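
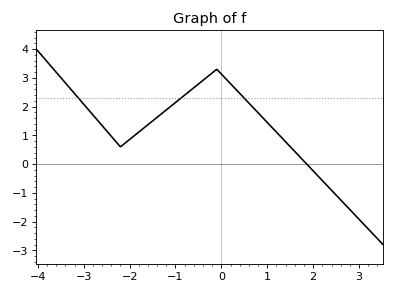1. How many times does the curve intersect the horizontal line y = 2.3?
3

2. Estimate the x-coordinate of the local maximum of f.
0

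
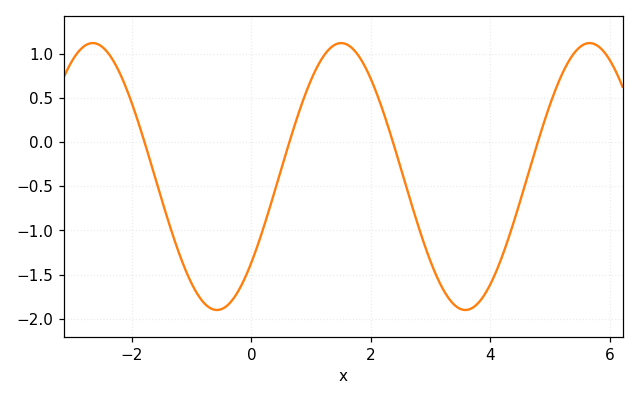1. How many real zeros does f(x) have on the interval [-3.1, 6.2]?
4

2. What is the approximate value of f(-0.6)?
-1.9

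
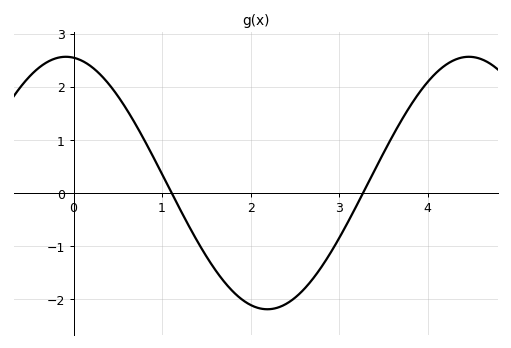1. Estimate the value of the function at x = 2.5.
-1.97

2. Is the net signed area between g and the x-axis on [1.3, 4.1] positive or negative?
negative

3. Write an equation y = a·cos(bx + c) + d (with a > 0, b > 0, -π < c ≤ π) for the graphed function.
y = 2.38cos(1.38x + 0.12) + 0.19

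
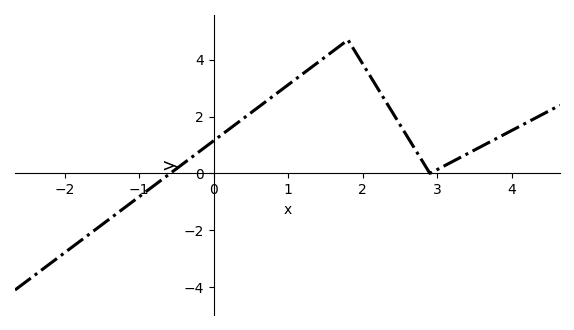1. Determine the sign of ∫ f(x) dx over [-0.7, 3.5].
positive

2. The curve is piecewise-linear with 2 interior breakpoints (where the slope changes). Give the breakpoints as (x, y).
(1.8, 4.7); (2.9, 0)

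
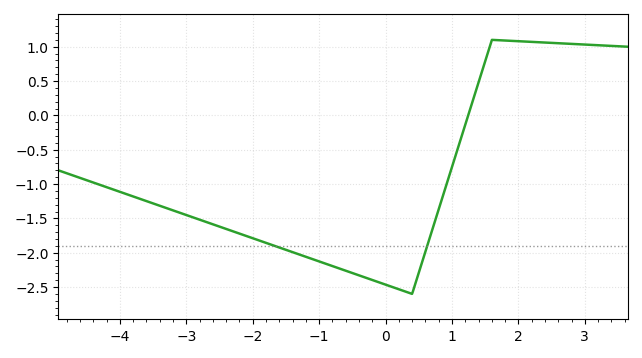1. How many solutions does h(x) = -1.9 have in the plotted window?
2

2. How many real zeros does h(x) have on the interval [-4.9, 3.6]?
1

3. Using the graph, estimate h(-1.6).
-1.9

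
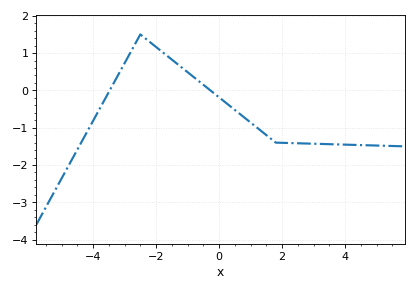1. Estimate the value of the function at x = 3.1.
-1.4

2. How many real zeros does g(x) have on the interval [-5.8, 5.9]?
2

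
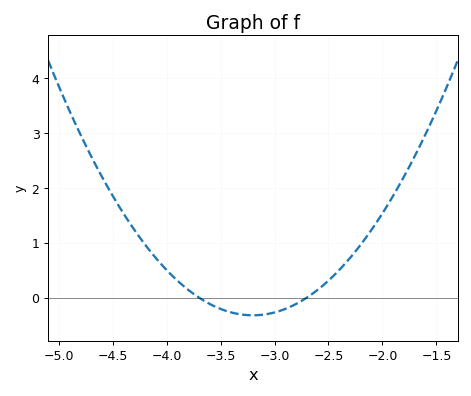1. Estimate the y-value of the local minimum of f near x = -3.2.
-0.3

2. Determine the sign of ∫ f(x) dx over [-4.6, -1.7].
positive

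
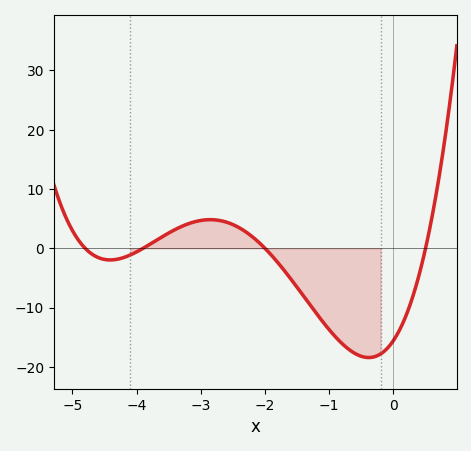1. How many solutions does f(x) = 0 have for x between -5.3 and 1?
4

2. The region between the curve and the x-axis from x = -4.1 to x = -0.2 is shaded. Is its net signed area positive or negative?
negative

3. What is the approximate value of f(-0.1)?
-16.9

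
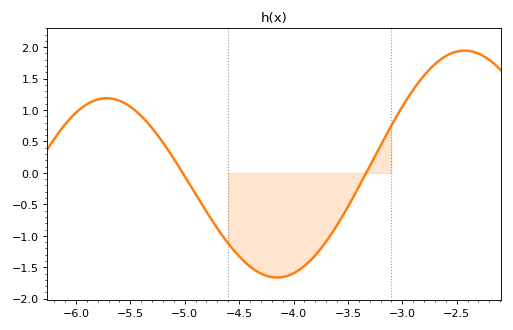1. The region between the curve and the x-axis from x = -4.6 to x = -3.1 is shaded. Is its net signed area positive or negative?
negative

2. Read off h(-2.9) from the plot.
1.3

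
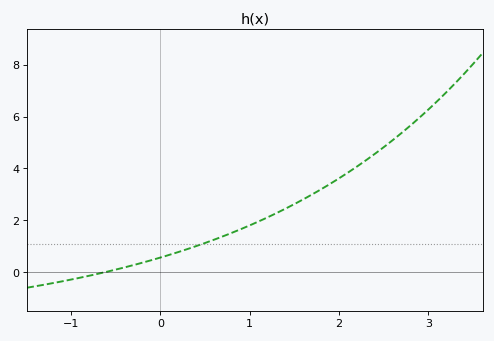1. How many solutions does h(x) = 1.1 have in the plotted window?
1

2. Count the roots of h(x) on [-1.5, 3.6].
1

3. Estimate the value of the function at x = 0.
0.6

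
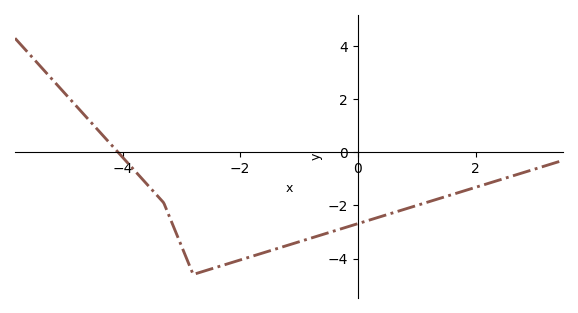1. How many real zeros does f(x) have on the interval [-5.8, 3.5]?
1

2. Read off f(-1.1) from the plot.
-3.4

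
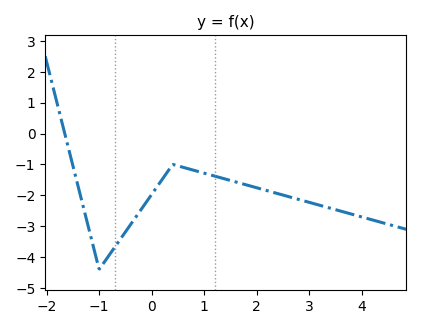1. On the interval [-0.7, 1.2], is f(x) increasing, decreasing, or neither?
neither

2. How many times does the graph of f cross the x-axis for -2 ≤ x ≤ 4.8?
1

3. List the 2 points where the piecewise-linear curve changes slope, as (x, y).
(-1, -4.4); (0.4, -1)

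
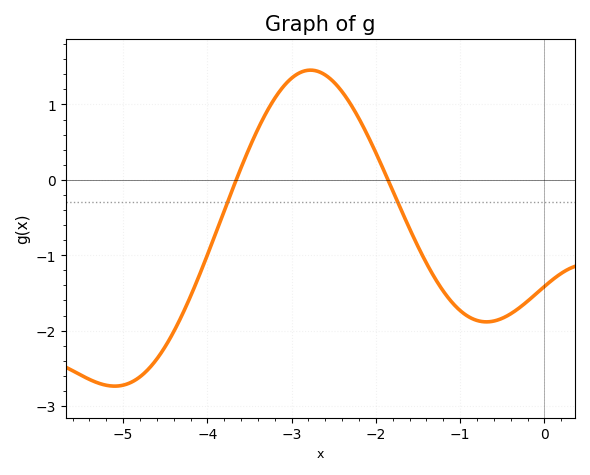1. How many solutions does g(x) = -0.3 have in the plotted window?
2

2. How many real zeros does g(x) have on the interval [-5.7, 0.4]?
2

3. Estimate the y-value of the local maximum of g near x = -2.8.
1.5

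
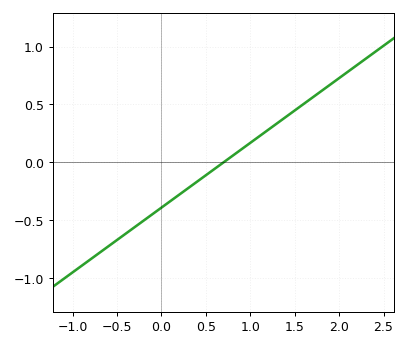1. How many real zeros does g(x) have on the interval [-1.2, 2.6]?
1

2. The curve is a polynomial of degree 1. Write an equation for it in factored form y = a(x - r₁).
y = 0.56(x - 0.7)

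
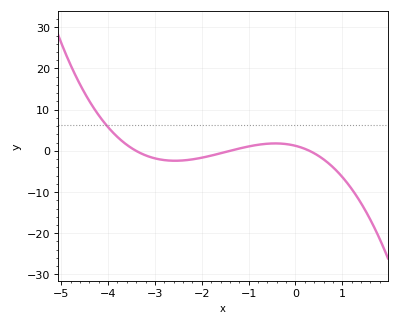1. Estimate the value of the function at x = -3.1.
-1.49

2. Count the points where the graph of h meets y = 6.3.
1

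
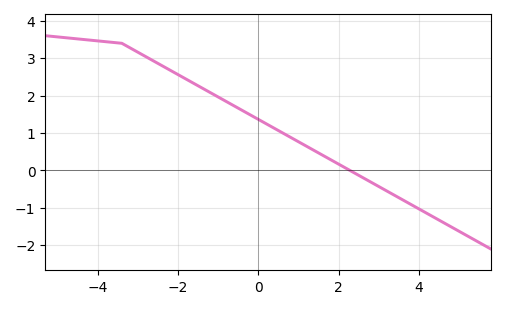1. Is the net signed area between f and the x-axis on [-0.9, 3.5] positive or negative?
positive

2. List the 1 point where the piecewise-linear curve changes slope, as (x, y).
(-3.4, 3.4)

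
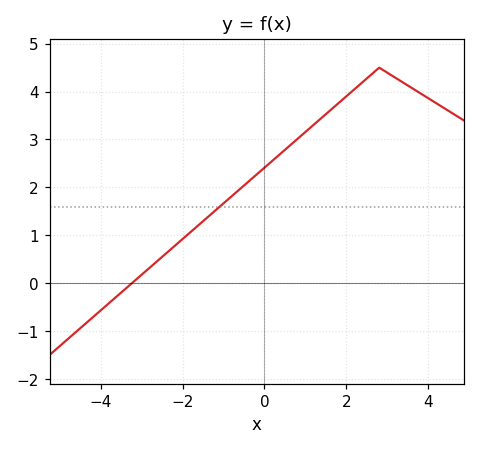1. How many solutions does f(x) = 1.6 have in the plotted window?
1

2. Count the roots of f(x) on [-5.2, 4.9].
1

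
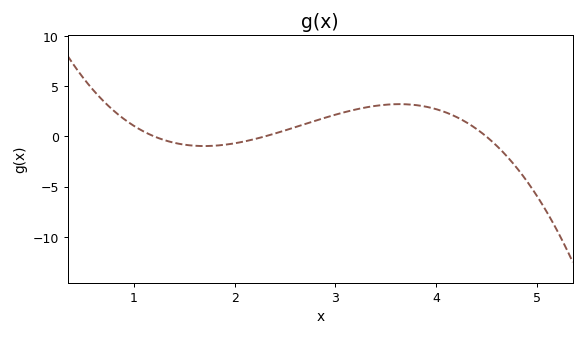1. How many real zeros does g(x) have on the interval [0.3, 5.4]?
3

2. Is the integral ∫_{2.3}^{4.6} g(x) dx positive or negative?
positive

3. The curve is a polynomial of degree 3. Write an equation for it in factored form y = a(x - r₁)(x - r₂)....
y = -1.14(x - 1.2)(x - 2.3)(x - 4.5)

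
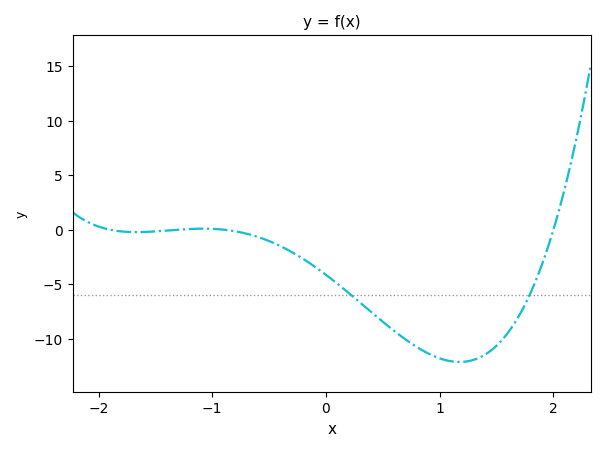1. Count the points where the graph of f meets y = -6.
2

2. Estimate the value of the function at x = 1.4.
-11.4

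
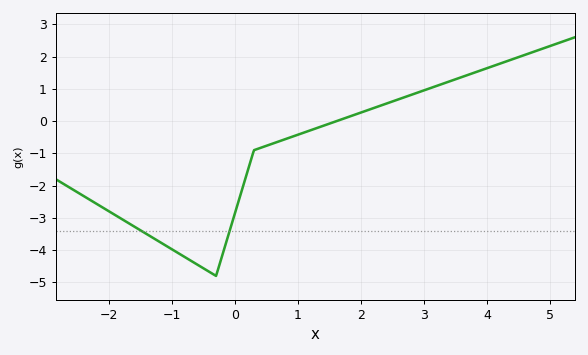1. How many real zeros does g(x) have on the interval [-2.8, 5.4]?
1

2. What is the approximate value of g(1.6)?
0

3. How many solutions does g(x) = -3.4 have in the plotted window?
2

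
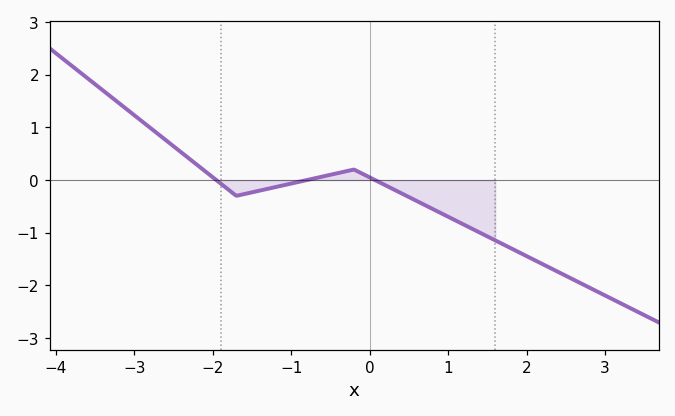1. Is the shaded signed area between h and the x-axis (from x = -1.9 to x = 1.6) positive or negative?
negative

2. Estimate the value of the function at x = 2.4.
-1.74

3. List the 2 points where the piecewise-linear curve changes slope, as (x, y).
(-1.7, -0.3); (-0.2, 0.2)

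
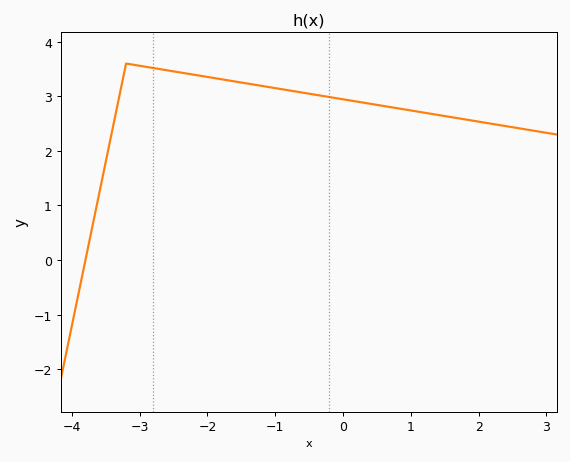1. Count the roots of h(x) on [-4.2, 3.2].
1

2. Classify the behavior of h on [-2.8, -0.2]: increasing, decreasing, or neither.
decreasing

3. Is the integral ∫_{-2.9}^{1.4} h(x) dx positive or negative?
positive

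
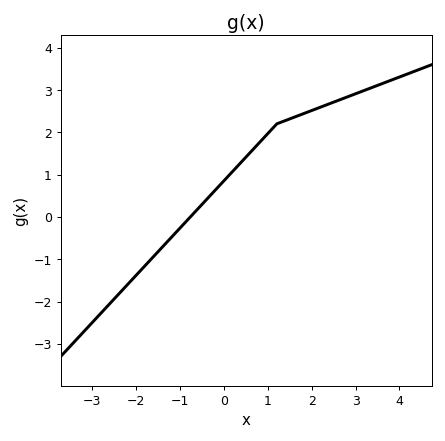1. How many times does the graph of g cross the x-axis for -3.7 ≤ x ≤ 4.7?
1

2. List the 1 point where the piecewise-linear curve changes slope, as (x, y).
(1.2, 2.2)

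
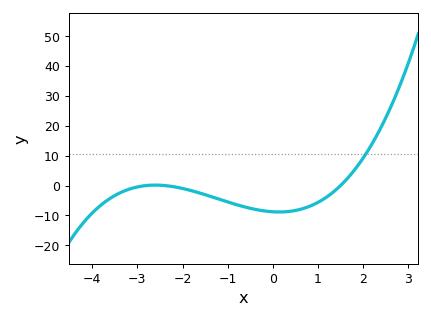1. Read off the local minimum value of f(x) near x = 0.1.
-8.84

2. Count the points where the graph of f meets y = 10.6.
1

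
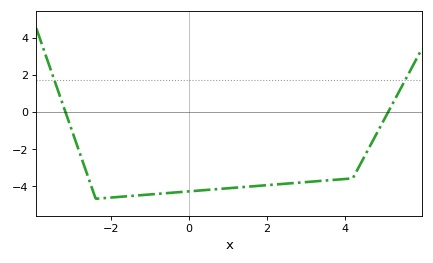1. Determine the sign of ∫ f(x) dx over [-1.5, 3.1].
negative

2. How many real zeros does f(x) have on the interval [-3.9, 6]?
2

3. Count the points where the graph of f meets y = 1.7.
2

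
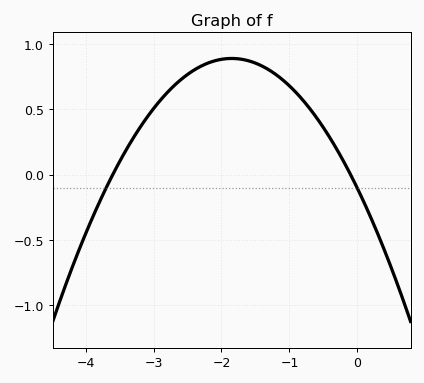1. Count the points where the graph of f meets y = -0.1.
2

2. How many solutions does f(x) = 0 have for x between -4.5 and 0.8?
2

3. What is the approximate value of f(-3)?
0.505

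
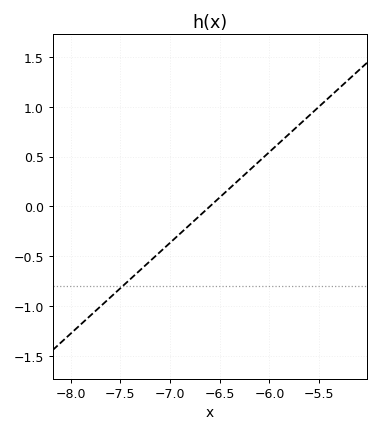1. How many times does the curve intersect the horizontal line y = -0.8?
1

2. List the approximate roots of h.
-6.6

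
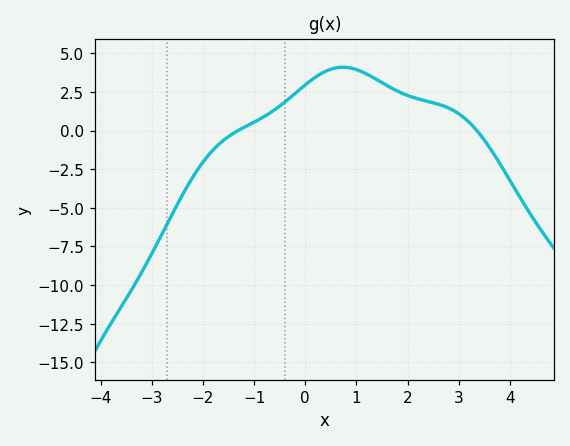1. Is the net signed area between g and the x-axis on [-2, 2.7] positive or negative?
positive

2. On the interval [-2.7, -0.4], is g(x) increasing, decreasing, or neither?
increasing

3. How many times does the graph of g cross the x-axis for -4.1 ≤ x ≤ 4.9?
2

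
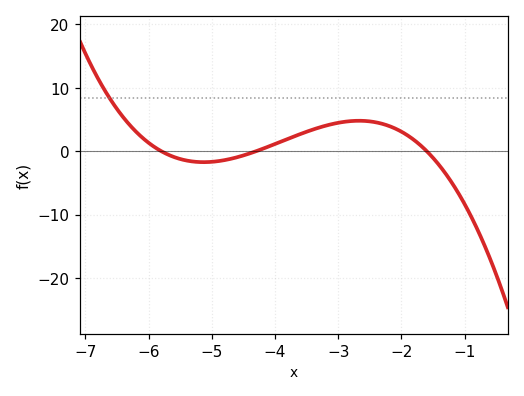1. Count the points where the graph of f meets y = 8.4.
1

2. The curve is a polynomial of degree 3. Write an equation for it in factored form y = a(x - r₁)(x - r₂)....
y = -0.88(x + 5.8)(x + 4.3)(x + 1.6)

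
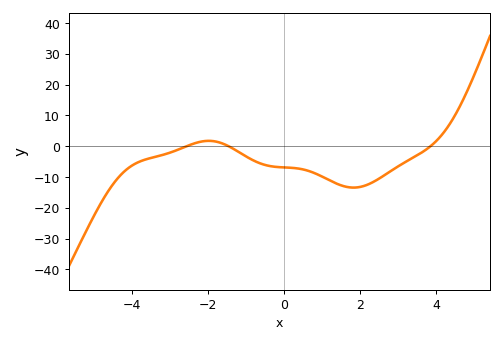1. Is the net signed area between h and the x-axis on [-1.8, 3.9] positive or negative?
negative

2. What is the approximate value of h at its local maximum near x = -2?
1.74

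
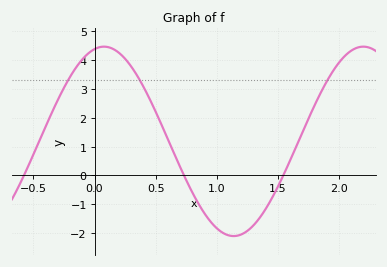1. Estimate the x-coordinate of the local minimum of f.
1.15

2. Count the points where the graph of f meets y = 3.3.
3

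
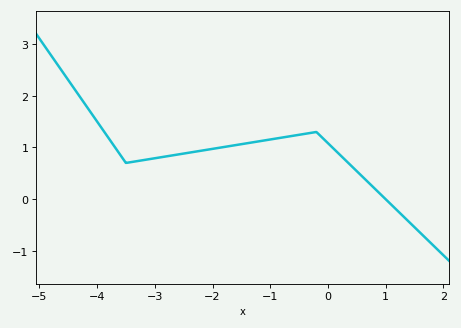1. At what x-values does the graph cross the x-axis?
0.997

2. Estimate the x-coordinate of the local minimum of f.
-3.5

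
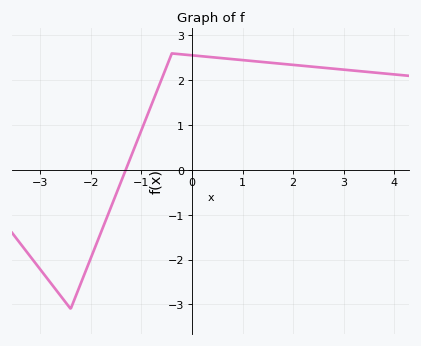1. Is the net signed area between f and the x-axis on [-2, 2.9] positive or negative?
positive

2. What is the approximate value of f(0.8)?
2.5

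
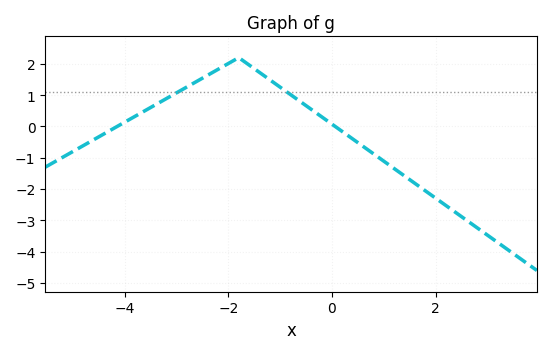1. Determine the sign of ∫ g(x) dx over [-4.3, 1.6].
positive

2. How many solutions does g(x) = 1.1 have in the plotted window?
2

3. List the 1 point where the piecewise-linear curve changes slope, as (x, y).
(-1.8, 2.2)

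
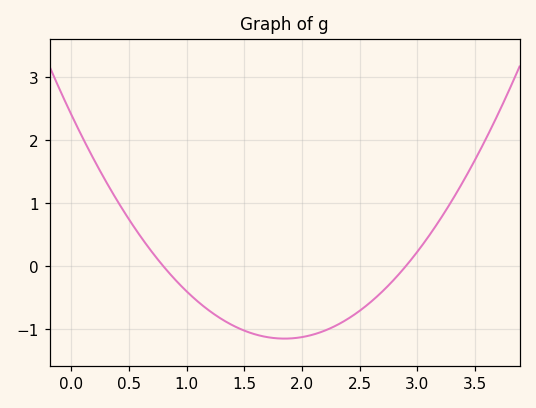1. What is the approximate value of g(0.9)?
-0.208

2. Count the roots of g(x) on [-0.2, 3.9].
2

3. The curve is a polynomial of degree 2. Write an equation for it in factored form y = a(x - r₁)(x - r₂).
y = 1.04(x - 0.8)(x - 2.9)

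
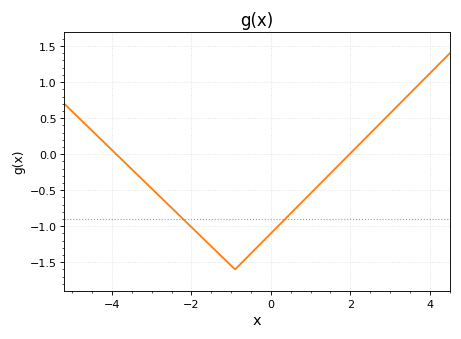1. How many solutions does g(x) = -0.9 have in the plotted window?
2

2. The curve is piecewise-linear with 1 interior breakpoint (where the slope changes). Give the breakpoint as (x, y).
(-0.9, -1.6)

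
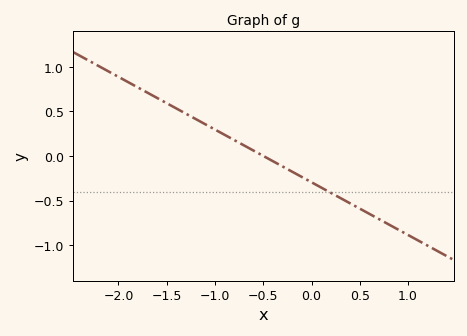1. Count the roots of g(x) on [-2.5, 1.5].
1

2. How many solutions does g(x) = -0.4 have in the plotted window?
1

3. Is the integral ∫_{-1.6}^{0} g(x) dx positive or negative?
positive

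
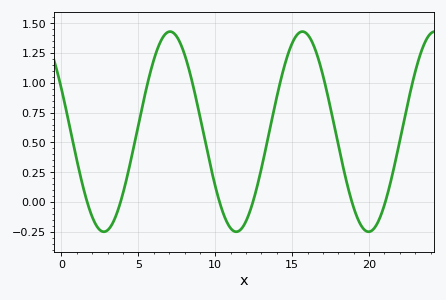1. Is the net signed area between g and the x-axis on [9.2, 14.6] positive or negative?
positive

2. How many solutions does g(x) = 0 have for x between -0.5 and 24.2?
6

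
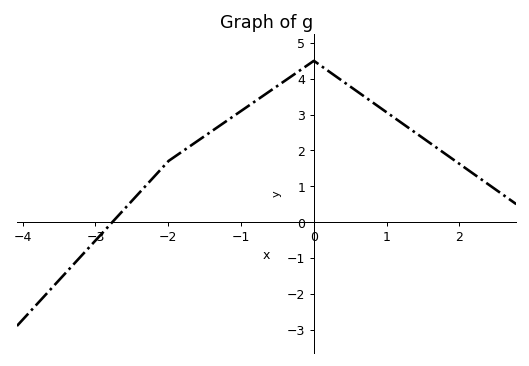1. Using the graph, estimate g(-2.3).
1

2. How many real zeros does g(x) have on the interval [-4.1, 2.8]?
1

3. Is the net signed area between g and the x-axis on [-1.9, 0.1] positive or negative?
positive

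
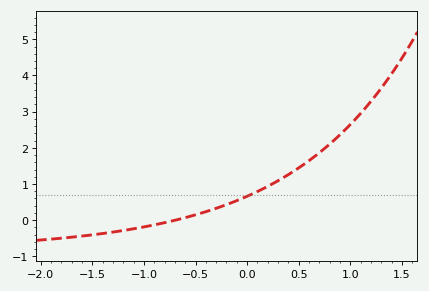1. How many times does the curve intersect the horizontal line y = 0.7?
1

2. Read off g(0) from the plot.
0.7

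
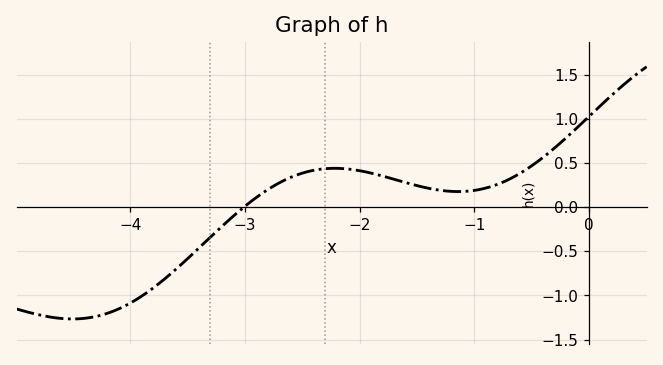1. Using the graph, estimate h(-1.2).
0.2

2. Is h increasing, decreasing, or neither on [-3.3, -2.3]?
increasing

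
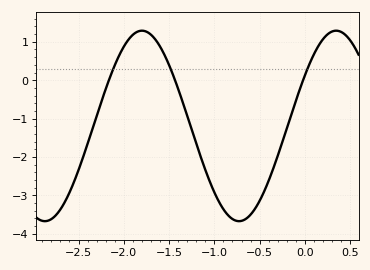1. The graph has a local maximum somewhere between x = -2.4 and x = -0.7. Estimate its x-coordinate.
-1.8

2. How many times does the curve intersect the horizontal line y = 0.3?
3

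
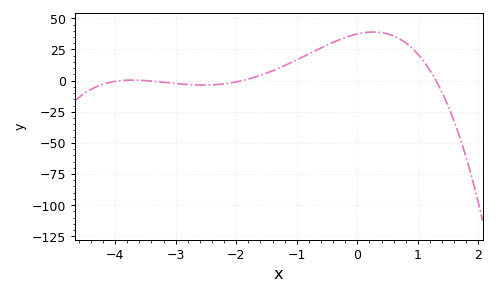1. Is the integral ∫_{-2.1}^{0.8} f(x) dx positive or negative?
positive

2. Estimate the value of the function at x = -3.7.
0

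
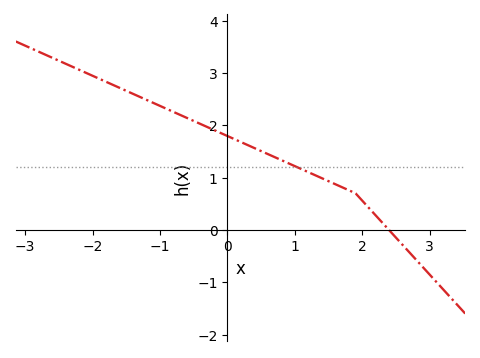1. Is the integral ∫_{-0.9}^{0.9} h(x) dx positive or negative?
positive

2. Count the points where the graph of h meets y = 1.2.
1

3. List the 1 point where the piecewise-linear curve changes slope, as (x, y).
(1.9, 0.7)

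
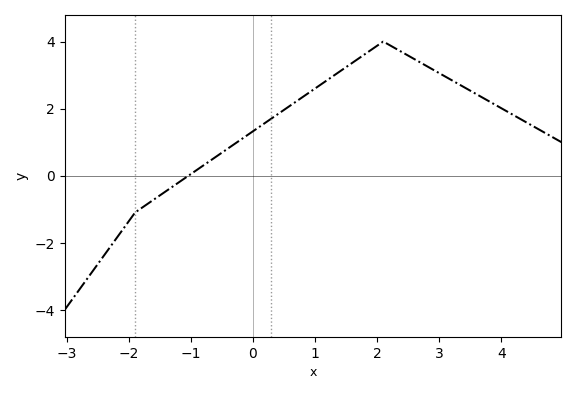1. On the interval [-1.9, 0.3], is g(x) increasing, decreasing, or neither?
increasing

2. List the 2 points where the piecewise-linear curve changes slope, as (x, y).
(-1.9, -1.1); (2.1, 4)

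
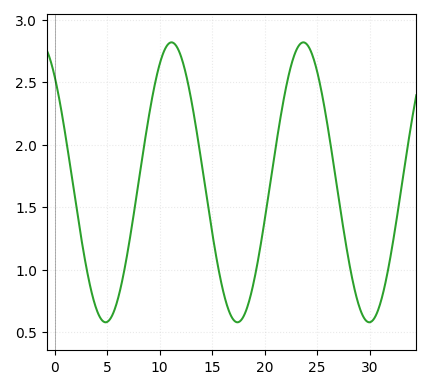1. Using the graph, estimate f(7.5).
1.43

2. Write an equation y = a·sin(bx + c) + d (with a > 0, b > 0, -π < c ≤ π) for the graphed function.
y = 1.12sin(0.5x + 2.29) + 1.7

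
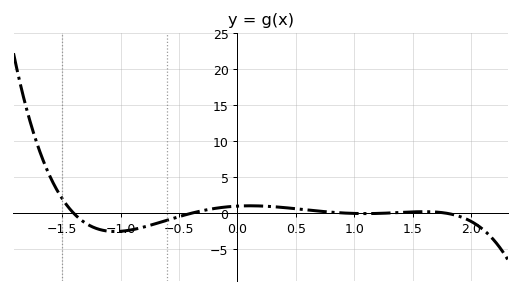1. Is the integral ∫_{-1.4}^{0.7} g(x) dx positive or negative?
negative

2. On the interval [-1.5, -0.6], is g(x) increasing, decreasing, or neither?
neither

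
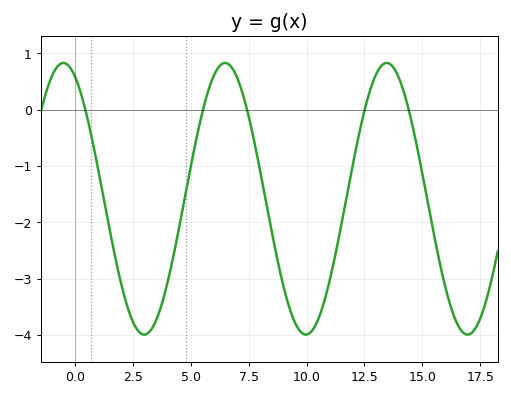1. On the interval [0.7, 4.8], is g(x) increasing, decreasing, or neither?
neither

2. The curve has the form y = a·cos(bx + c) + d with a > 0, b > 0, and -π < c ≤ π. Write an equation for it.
y = 2.41cos(0.9x + 0.45) - 1.58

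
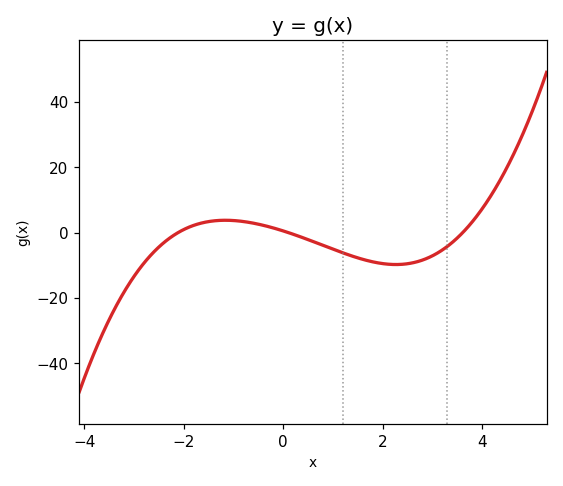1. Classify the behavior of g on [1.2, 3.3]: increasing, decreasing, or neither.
neither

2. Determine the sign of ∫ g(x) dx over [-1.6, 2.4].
negative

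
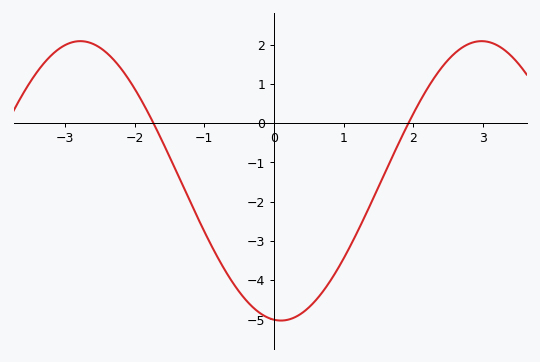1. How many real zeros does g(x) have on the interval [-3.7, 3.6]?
2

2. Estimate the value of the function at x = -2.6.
2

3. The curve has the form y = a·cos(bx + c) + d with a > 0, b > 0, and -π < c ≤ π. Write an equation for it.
y = 3.56cos(1.1x + 3) - 1.47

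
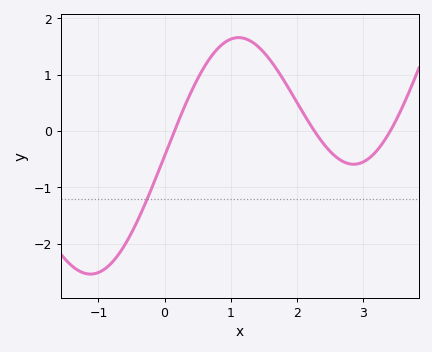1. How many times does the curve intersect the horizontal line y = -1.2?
1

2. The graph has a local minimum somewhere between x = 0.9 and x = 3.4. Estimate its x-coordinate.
2.9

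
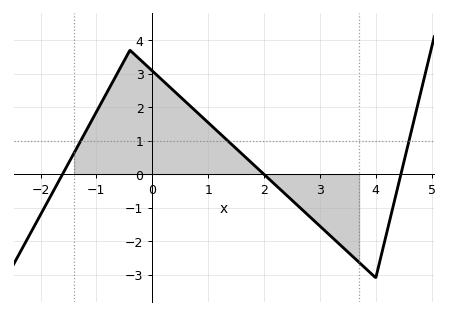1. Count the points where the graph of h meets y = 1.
3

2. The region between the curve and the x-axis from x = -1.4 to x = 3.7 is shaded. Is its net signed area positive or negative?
positive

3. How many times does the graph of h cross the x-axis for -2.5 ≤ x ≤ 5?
3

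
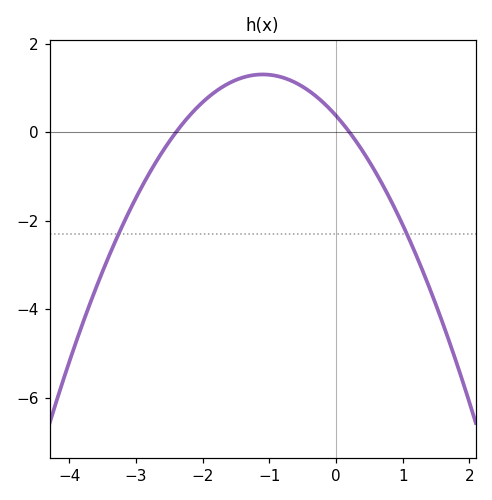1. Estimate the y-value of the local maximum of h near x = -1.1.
1.3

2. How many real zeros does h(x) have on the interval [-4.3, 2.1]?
2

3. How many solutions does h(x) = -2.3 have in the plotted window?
2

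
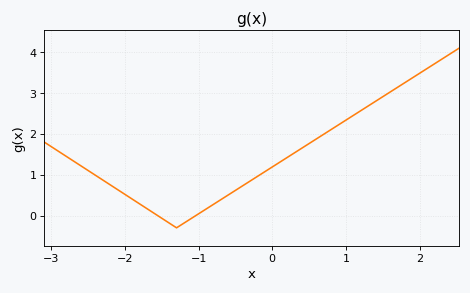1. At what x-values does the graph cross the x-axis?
-1.6, -1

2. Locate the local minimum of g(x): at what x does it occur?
-1.3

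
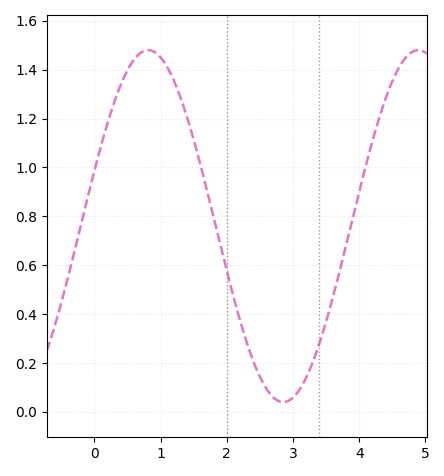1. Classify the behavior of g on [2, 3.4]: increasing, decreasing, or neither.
neither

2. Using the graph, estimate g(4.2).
1.1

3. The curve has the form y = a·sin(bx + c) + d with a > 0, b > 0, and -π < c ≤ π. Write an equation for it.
y = 0.72sin(1.5x + 0.32) + 0.76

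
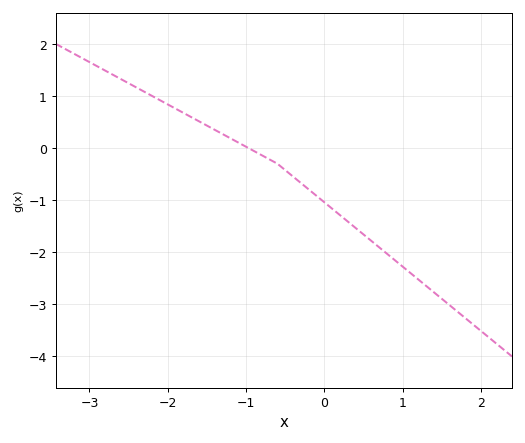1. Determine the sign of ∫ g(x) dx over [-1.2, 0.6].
negative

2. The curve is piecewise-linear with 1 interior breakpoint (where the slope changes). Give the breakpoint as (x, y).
(-0.6, -0.3)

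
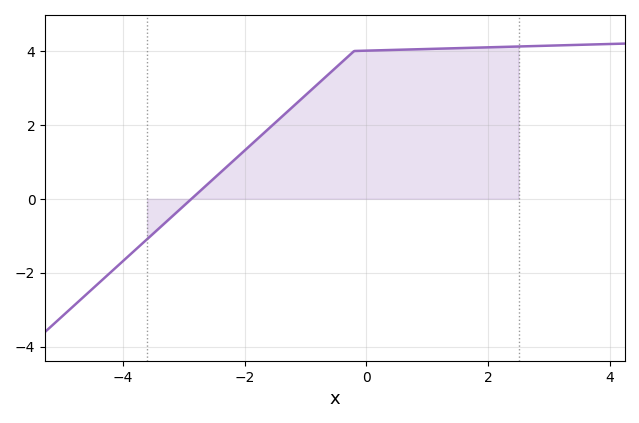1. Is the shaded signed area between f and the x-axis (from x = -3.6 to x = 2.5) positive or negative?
positive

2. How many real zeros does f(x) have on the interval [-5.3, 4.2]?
1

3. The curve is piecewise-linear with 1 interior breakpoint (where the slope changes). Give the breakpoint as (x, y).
(-0.2, 4)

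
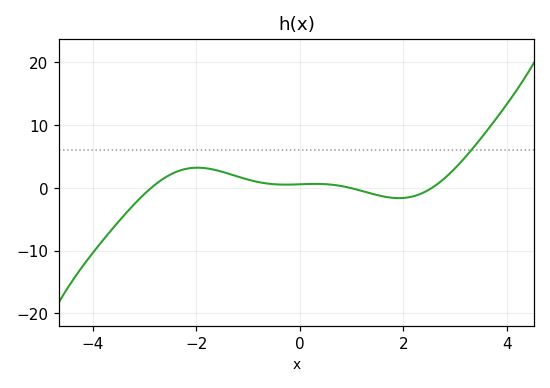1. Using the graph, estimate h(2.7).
1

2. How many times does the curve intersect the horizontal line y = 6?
1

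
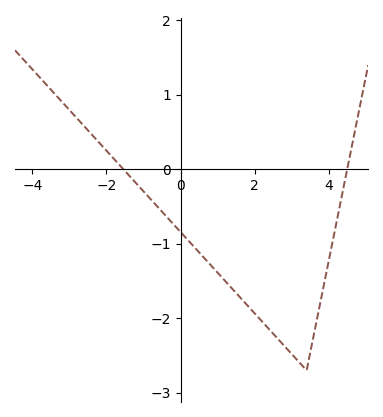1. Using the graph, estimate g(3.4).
-2.7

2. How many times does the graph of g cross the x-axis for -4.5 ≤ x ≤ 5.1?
2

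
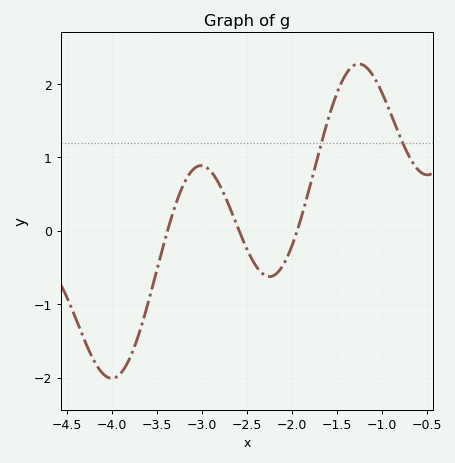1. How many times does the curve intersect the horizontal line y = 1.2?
2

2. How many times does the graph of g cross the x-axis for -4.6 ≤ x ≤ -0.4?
3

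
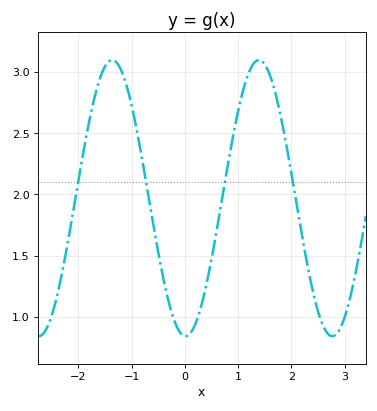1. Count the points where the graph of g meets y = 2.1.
4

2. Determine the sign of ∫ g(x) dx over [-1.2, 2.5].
positive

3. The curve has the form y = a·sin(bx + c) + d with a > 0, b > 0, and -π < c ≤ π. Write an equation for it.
y = 1.13sin(2.28x - 1.6) + 1.97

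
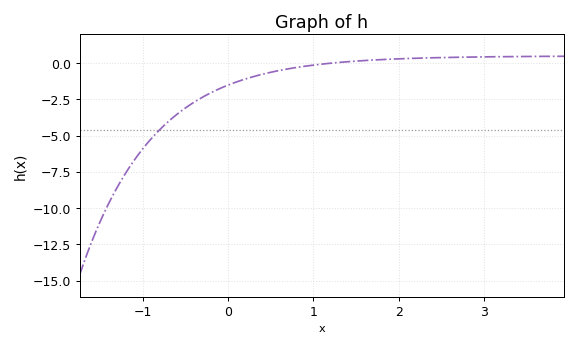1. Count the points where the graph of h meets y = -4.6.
1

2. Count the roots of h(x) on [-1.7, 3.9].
1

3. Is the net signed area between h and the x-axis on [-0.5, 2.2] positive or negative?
negative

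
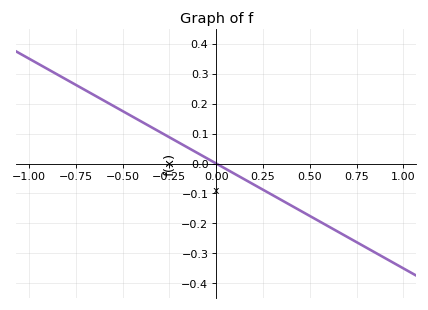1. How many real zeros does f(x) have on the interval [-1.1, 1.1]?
1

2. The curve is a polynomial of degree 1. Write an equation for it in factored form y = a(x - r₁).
y = -0.35(x - 0)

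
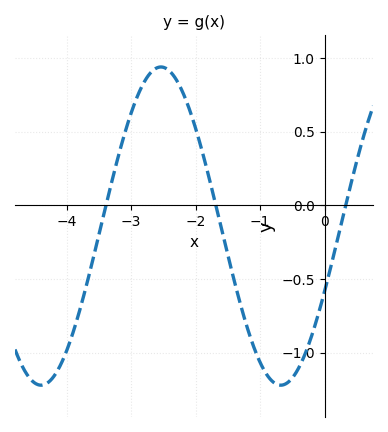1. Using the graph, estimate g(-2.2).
0.768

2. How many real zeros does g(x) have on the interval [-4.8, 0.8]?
3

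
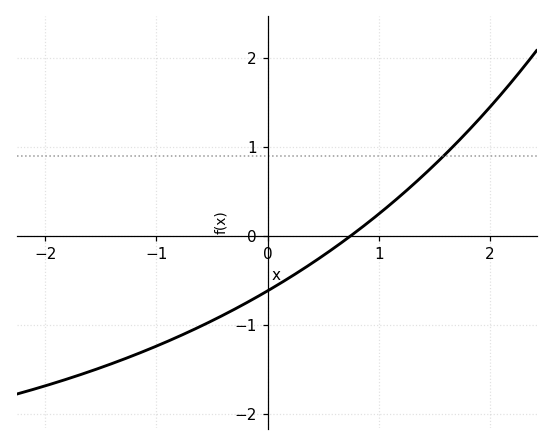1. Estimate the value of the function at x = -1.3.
-1.39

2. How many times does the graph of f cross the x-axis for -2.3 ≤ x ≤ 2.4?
1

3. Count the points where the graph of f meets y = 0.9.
1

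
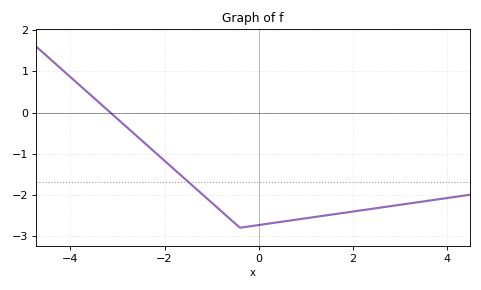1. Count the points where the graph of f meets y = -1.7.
1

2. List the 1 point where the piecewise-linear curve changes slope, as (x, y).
(-0.4, -2.8)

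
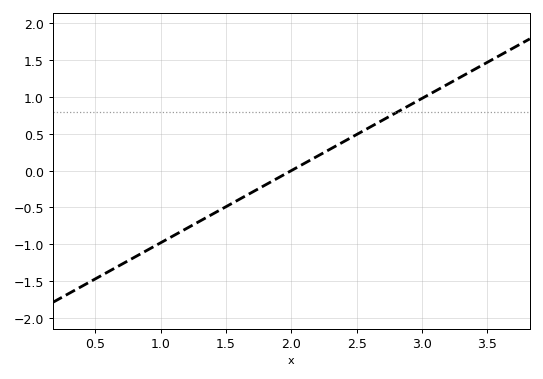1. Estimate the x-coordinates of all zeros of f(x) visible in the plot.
2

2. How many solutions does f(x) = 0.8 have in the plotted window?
1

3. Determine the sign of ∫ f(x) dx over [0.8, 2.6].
negative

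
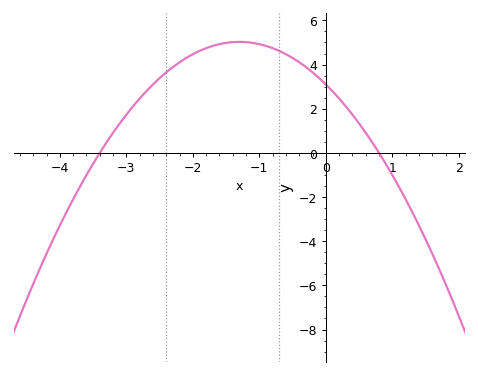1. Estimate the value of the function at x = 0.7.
0.467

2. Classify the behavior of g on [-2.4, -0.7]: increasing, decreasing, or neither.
neither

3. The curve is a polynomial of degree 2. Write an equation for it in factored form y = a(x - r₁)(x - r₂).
y = -1.14(x + 3.4)(x - 0.8)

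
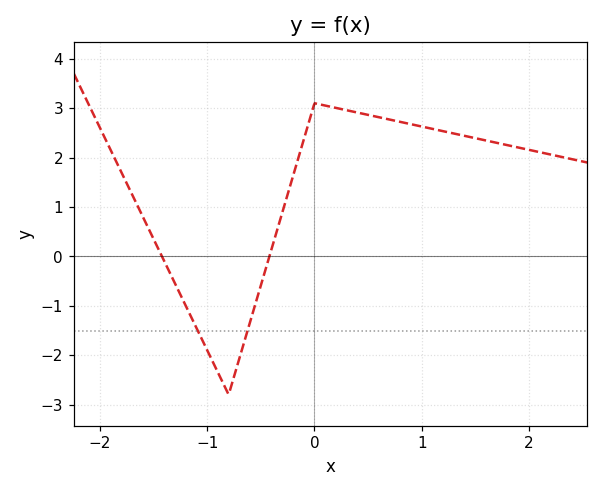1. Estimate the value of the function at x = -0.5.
-0.6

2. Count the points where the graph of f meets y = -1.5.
2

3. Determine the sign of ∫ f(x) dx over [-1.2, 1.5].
positive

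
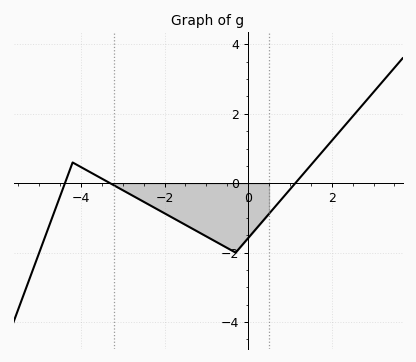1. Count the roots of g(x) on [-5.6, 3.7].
3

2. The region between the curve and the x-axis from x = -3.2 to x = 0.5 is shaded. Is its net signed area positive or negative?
negative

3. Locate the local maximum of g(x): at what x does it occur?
-4.2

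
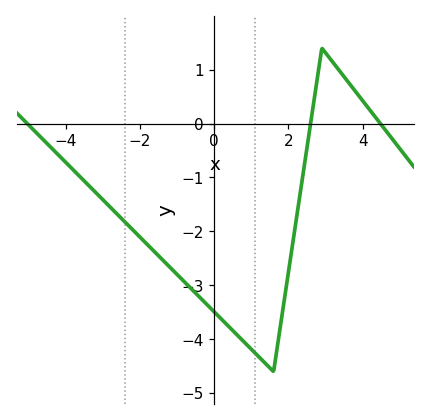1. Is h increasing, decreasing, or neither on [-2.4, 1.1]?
decreasing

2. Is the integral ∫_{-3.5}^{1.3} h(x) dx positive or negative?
negative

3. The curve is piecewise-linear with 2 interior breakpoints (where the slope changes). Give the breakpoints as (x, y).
(1.6, -4.6); (2.9, 1.4)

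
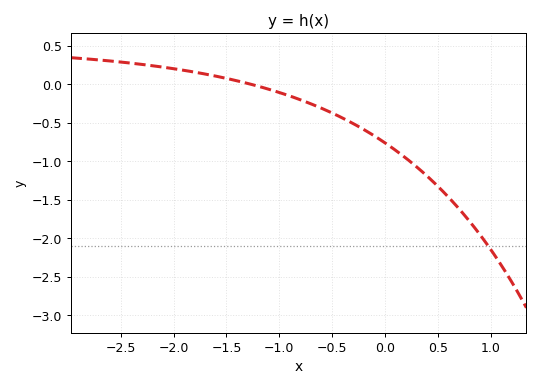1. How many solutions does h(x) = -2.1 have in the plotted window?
1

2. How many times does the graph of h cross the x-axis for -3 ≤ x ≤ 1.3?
1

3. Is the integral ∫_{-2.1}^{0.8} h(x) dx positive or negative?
negative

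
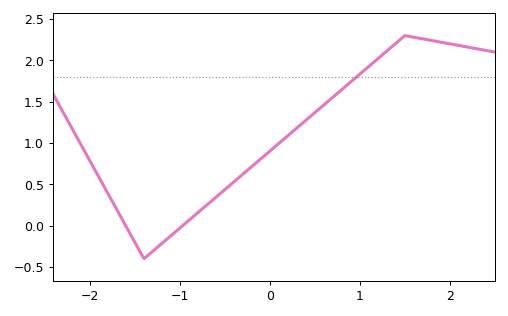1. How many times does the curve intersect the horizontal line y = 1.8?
1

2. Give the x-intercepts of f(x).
-1.6, -1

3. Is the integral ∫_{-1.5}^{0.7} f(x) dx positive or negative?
positive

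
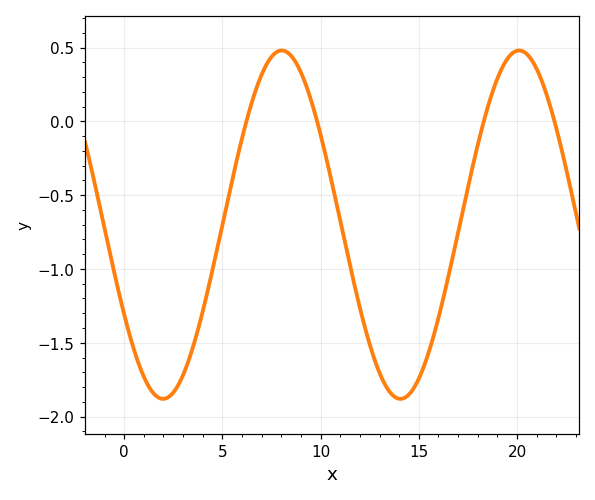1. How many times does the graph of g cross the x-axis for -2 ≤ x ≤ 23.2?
4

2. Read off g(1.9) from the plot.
-1.9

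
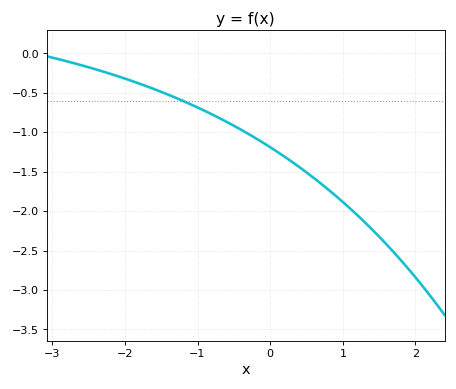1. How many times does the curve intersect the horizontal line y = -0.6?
1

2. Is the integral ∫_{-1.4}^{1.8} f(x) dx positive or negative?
negative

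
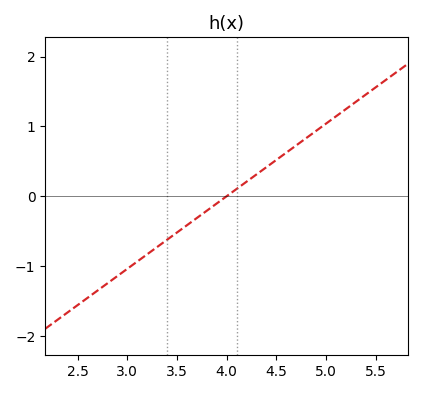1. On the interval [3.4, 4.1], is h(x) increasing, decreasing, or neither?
increasing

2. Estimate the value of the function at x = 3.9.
-0.104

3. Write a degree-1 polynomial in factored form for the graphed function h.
y = 1.04(x - 4)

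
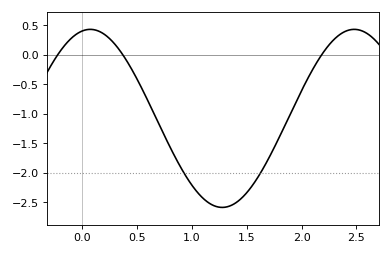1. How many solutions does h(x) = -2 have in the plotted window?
2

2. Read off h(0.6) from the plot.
-0.788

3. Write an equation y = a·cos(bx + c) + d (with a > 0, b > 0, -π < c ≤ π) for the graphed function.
y = 1.51cos(2.61x - 0.19) - 1.08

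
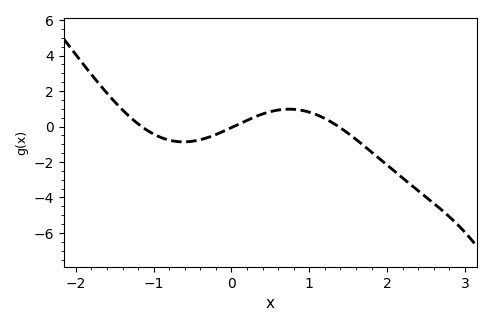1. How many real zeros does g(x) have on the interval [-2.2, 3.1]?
3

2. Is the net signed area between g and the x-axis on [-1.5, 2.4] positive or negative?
negative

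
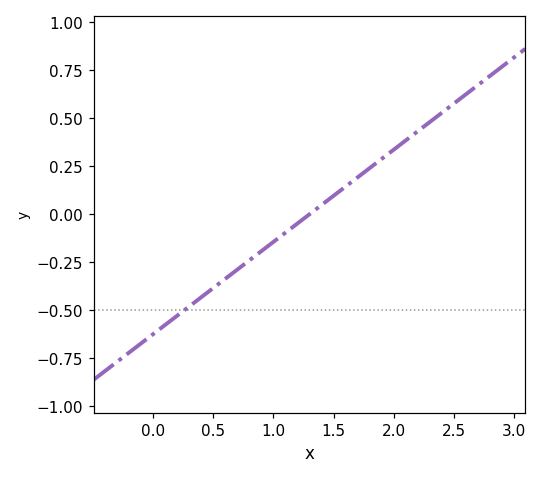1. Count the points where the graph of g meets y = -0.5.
1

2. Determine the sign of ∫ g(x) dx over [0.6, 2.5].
positive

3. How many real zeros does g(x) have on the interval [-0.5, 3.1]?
1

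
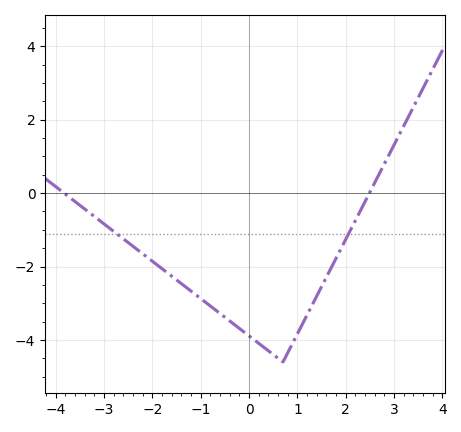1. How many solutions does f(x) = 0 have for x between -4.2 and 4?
2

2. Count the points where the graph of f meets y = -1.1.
2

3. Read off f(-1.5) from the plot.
-2.37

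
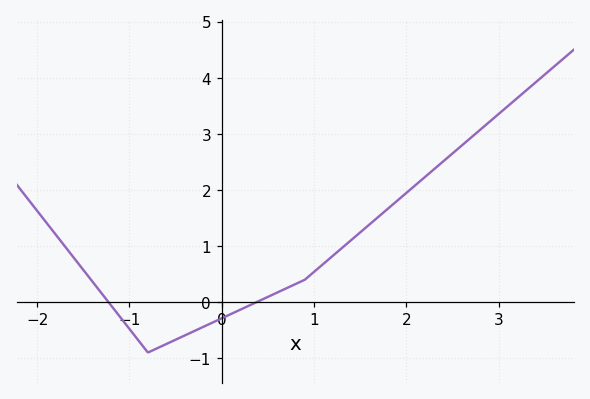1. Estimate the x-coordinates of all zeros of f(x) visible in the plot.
-1.2, 0.4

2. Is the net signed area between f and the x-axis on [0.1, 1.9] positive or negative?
positive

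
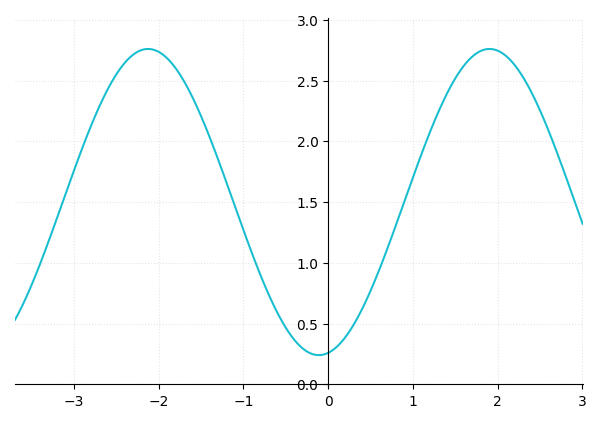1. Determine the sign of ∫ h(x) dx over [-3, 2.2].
positive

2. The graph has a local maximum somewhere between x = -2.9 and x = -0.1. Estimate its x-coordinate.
-2.12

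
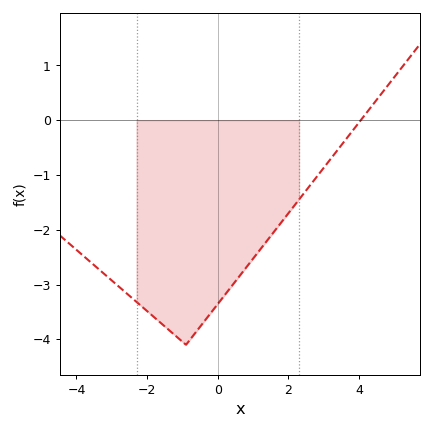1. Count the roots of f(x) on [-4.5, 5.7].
1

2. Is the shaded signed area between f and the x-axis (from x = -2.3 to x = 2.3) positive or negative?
negative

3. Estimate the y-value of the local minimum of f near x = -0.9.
-4.1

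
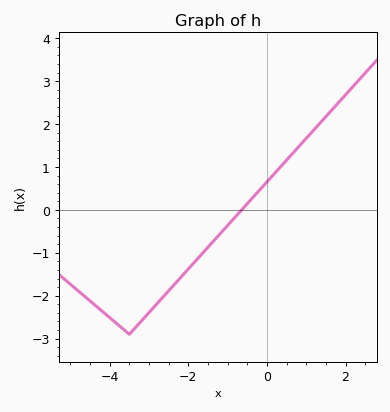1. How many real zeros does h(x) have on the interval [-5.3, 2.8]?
1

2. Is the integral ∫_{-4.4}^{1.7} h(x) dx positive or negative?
negative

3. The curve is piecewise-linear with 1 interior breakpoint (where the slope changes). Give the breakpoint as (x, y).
(-3.5, -2.9)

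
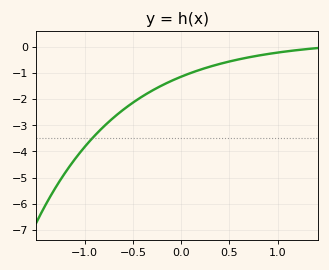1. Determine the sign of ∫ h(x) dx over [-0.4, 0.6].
negative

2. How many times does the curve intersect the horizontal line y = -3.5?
1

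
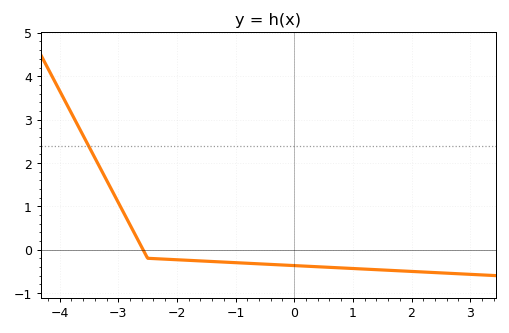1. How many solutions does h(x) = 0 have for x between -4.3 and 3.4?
1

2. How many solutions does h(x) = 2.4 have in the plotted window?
1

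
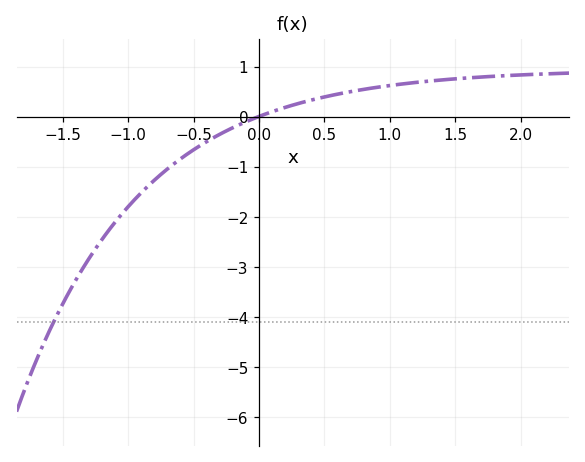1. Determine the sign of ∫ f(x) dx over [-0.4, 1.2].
positive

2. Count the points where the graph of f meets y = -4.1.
1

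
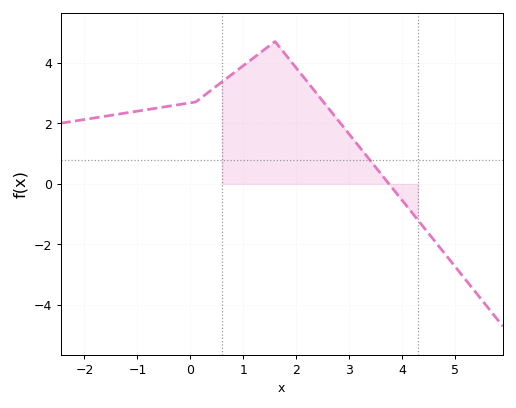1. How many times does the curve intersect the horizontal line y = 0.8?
1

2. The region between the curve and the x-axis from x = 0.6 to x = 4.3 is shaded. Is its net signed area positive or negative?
positive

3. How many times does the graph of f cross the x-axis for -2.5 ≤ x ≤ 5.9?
1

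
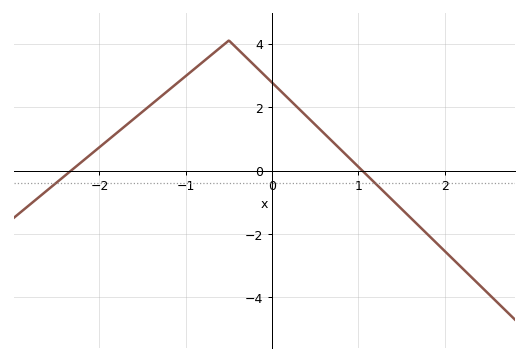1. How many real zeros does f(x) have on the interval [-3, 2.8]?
2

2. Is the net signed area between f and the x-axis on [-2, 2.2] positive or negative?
positive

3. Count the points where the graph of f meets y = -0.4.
2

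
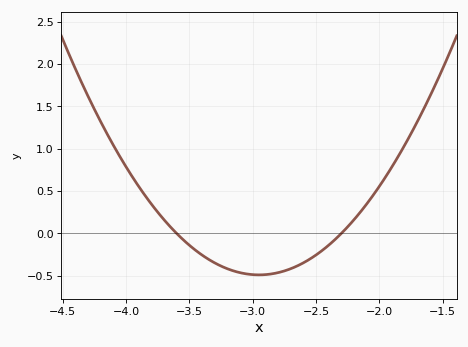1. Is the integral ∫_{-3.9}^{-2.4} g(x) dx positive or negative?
negative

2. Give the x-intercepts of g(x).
-3.6, -2.3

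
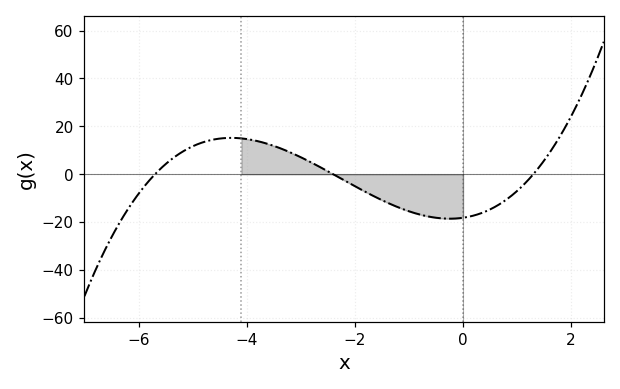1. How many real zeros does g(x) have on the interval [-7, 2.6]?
3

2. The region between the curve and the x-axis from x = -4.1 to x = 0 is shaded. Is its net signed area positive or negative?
negative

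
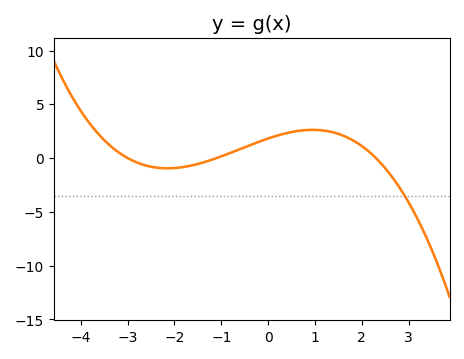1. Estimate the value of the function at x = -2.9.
0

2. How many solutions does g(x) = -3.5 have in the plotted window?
1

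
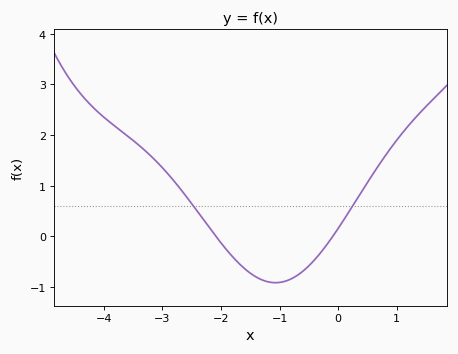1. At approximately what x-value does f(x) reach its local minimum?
-1.07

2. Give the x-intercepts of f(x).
-2.09, -0.088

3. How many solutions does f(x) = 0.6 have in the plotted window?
2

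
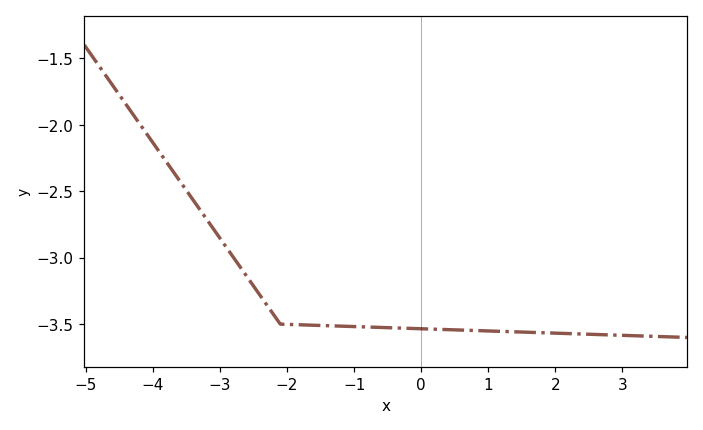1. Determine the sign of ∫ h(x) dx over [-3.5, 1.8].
negative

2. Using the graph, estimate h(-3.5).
-2.5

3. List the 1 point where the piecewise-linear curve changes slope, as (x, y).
(-2.1, -3.5)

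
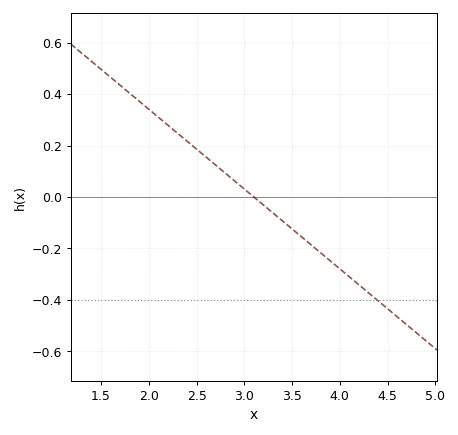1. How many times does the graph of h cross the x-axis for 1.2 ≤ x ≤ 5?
1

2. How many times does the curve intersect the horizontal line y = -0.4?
1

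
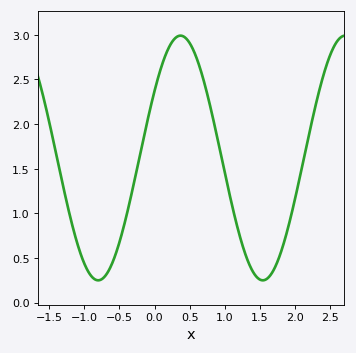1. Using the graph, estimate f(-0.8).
0.25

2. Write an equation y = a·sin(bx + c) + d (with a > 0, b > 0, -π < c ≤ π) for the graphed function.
y = 1.37sin(2.68x + 0.58) + 1.62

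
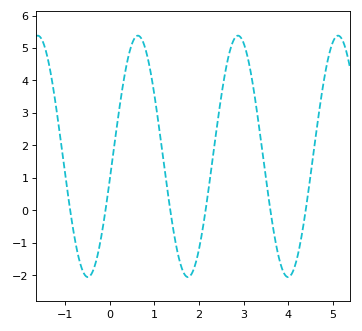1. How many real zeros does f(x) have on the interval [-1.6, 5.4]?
6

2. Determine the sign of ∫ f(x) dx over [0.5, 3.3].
positive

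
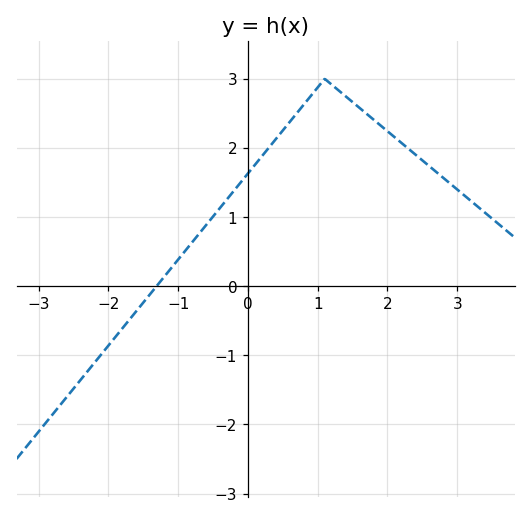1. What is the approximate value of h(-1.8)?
-0.6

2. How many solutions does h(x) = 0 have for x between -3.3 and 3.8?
1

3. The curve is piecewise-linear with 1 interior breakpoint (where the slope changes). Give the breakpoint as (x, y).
(1.1, 3)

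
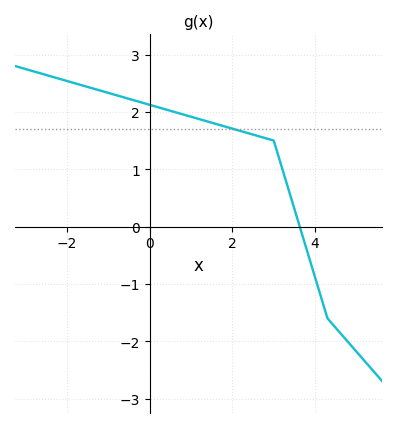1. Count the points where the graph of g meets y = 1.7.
1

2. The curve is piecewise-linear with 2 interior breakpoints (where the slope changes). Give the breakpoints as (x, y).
(3, 1.5); (4.3, -1.6)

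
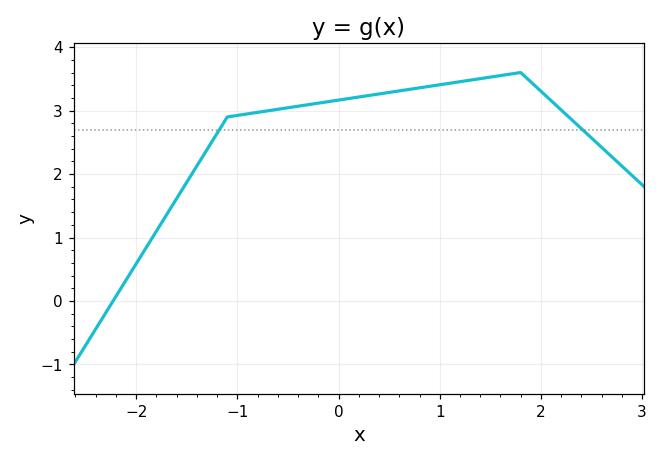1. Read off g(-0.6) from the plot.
3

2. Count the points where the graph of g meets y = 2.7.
2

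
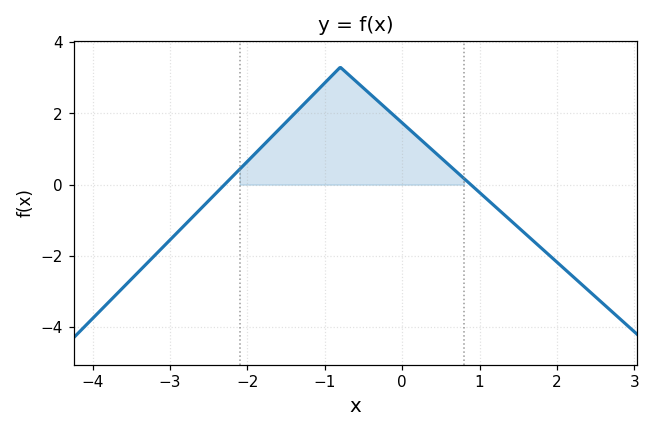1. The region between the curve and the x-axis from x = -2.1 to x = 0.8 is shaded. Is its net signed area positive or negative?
positive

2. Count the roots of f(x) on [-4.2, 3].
2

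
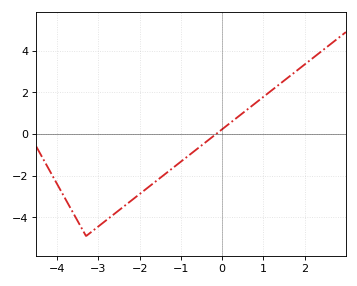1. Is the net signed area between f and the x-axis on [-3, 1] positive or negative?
negative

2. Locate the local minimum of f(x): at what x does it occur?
-3.2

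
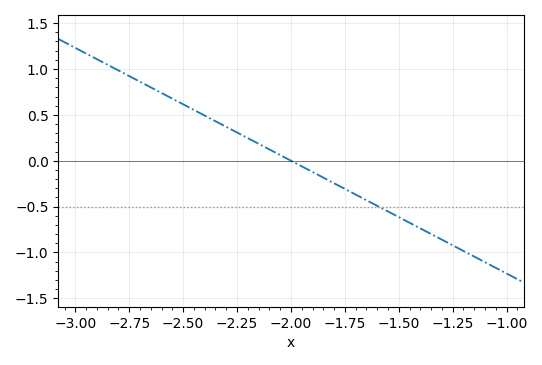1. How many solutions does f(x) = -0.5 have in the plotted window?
1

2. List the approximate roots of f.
-2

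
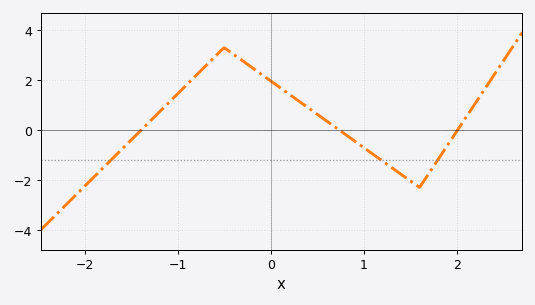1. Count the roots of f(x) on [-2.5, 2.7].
3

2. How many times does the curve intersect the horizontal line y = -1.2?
3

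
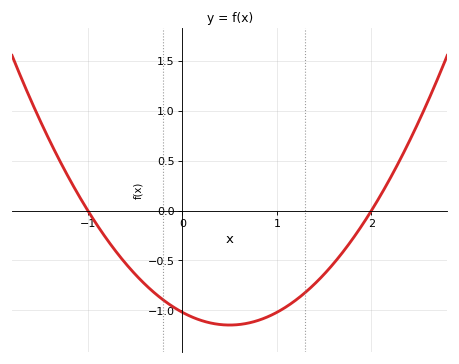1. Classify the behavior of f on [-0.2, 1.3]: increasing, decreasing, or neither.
neither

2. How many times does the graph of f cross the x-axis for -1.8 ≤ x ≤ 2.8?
2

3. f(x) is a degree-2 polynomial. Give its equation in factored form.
y = 0.51(x + 1)(x - 2)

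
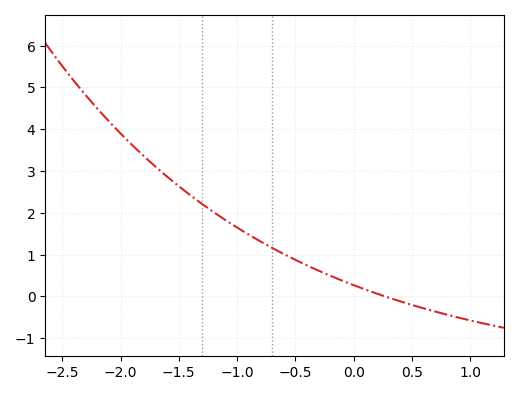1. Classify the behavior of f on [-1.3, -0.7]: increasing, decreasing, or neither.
decreasing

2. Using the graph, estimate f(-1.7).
3.1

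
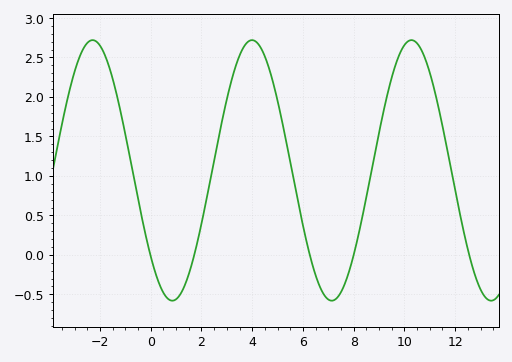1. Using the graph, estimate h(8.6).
0.9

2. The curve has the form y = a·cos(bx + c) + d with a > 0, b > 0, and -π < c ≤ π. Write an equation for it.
y = 1.65cos(1x + 2.3) + 1.07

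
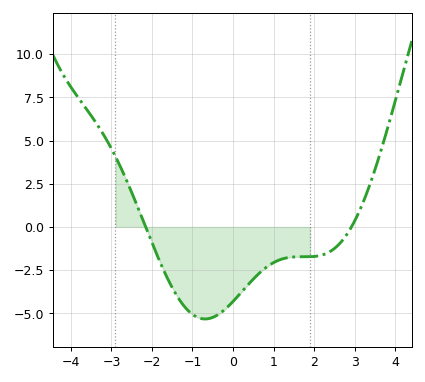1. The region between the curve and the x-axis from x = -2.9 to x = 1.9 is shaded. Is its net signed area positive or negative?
negative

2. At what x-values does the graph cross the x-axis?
-2.16, 2.92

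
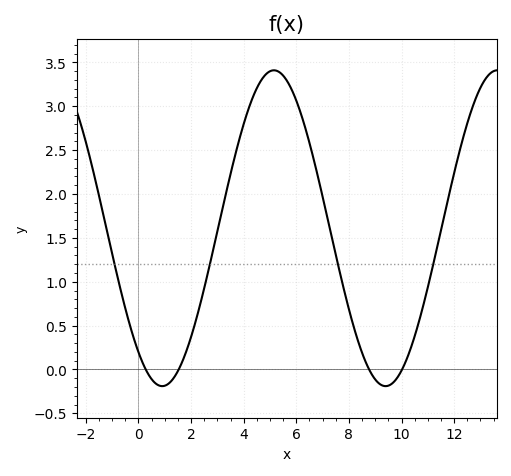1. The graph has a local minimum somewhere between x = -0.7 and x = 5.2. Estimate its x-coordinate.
1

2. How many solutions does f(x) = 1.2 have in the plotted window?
4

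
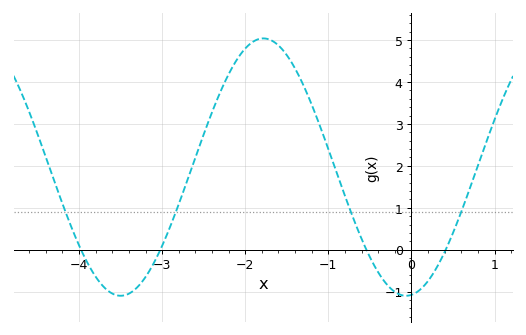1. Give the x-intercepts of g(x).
-3.98, -3.02, -0.543, 0.413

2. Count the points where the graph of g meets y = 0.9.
4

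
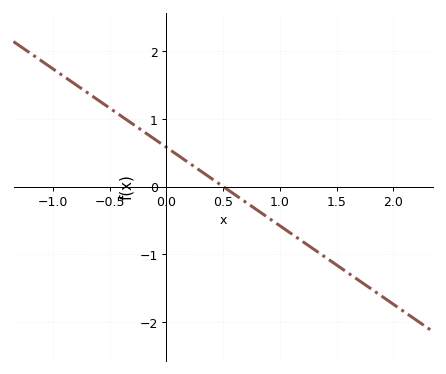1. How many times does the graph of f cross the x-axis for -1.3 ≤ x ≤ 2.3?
1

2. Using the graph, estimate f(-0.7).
1.39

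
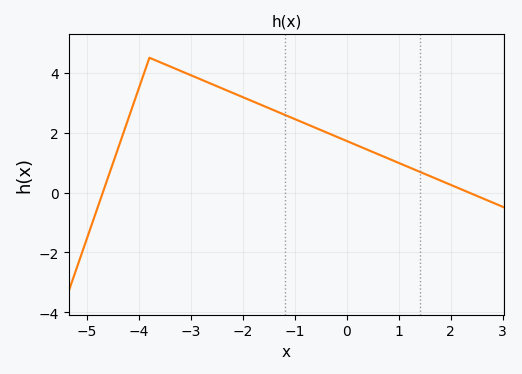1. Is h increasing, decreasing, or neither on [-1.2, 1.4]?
decreasing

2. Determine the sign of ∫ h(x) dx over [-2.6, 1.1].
positive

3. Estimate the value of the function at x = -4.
3.4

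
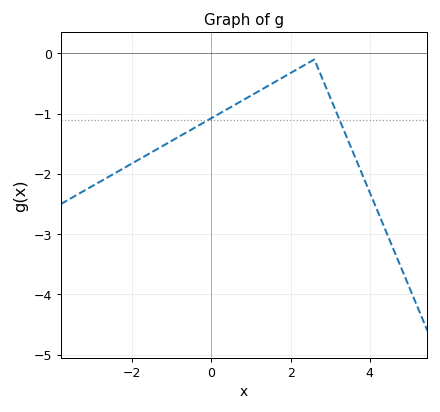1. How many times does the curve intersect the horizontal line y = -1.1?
2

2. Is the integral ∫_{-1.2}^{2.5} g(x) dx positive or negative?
negative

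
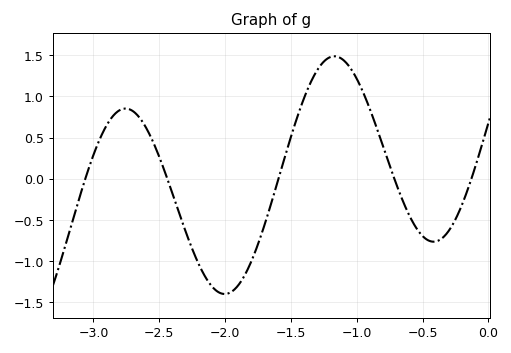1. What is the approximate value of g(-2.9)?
0.65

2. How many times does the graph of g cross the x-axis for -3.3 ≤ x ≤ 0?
5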